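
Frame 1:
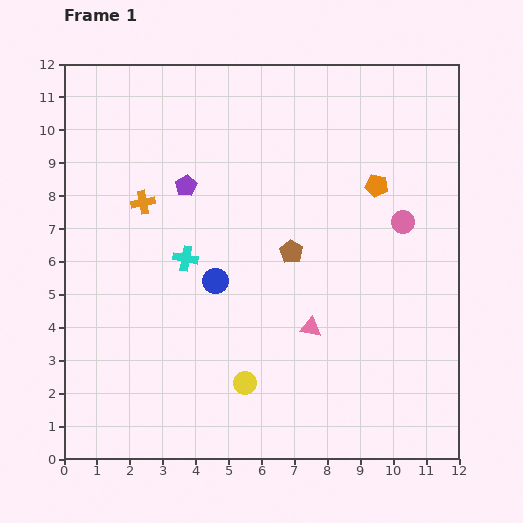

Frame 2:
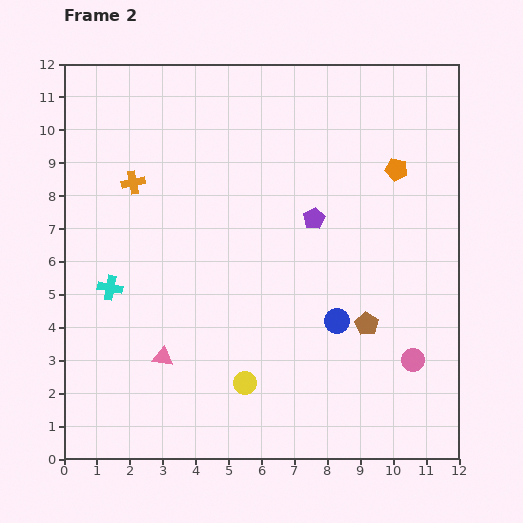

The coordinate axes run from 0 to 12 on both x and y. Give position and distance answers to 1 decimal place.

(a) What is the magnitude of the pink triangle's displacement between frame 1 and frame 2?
4.6

The pink triangle moved from (7.5, 4.0) to (3.0, 3.1), a distance of √(4.5² + 0.9²) ≈ 4.6.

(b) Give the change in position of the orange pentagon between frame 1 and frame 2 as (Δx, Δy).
(0.6, 0.5)

The orange pentagon was at (9.5, 8.3) in frame 1 and (10.1, 8.8) in frame 2.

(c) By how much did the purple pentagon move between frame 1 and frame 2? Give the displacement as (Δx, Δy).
(3.9, -1.0)

The purple pentagon was at (3.7, 8.3) in frame 1 and (7.6, 7.3) in frame 2.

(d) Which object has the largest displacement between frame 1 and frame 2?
the pink triangle

(moved 4.6; next 4.2)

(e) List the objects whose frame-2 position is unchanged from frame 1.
the yellow circle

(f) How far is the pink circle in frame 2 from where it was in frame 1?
4.2

The pink circle moved from (10.3, 7.2) to (10.6, 3.0), a distance of √(0.3² + 4.2²) ≈ 4.2.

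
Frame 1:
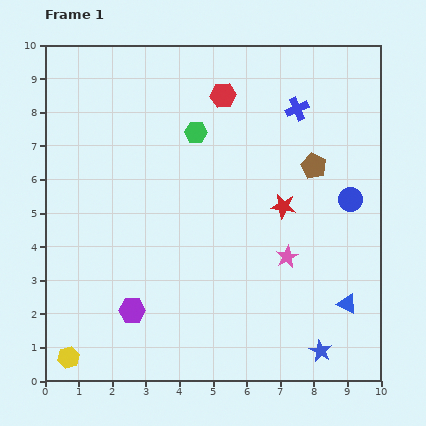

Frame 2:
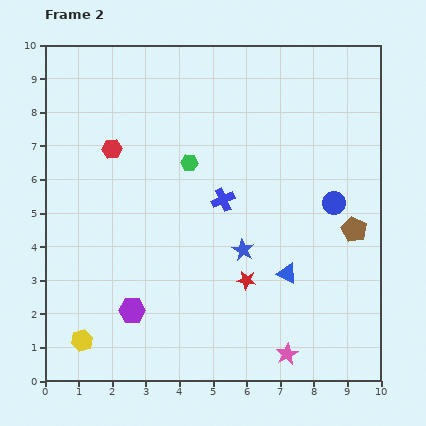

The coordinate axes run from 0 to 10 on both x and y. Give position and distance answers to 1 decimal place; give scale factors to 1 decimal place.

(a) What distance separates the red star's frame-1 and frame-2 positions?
2.5

The red star moved from (7.1, 5.2) to (6.0, 3.0), a distance of √(1.1² + 2.2²) ≈ 2.5.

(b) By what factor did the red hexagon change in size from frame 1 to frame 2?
0.8×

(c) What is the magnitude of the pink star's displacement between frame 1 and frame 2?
2.9

The pink star moved from (7.2, 3.7) to (7.2, 0.8), a distance of √(0.0² + 2.9²) ≈ 2.9.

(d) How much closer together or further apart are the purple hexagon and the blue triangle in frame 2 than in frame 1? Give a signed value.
-1.7

Distance in frame 1: 6.4. Distance in frame 2: 4.7.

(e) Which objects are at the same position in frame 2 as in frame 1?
the purple hexagon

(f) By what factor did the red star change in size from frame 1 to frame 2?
0.8×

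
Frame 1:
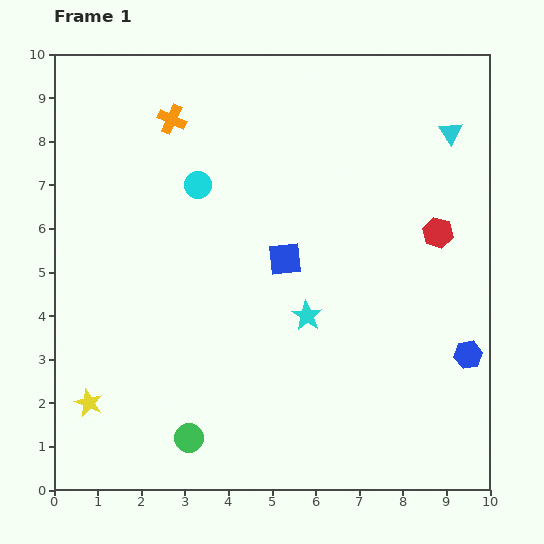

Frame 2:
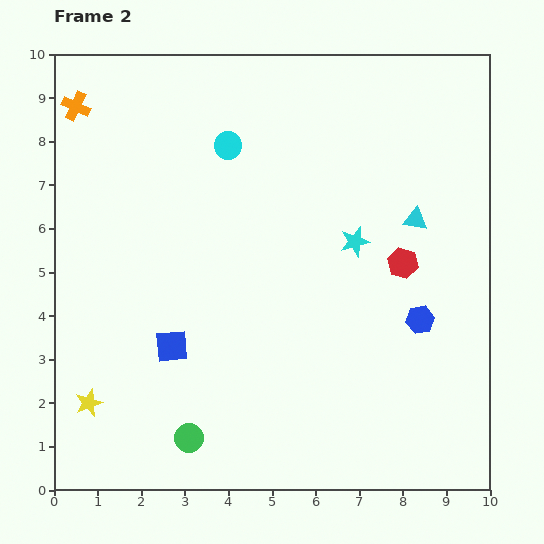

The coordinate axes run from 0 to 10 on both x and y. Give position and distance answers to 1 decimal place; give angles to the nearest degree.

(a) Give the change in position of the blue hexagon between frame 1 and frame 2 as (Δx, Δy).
(-1.1, 0.8)

The blue hexagon was at (9.5, 3.1) in frame 1 and (8.4, 3.9) in frame 2.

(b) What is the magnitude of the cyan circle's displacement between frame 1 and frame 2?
1.1

The cyan circle moved from (3.3, 7.0) to (4.0, 7.9), a distance of √(0.7² + 0.9²) ≈ 1.1.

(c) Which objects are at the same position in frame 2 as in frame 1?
the yellow star, the green circle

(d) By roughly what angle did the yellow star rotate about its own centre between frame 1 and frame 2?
27° clockwise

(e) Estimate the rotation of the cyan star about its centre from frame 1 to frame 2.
25° clockwise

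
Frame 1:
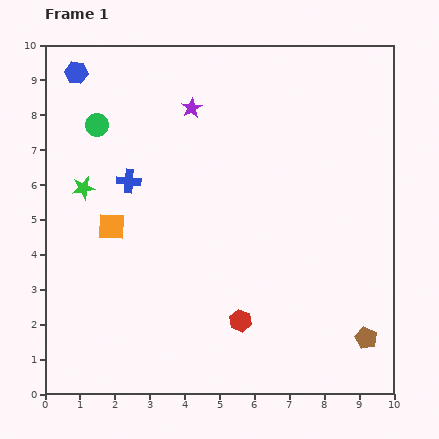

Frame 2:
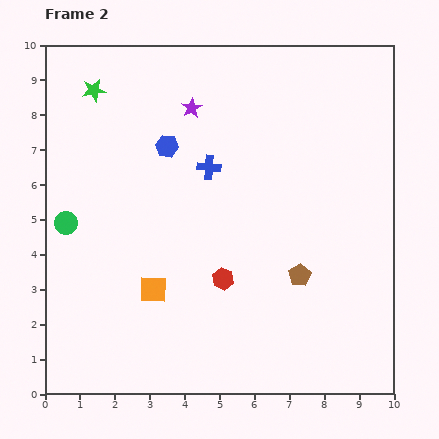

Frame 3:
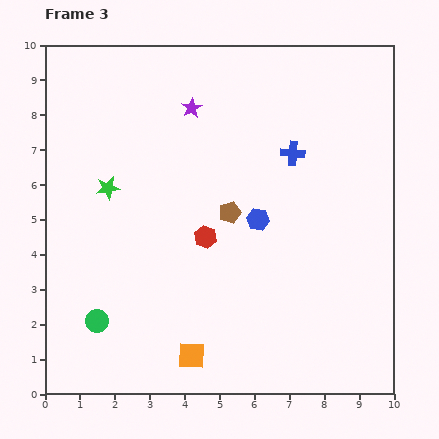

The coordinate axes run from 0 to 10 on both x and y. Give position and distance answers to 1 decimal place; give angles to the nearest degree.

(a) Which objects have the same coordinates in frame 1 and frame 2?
the purple star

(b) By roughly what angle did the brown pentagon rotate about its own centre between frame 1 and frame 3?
31° clockwise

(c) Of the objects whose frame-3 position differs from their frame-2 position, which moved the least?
the red hexagon

(moved 1.3)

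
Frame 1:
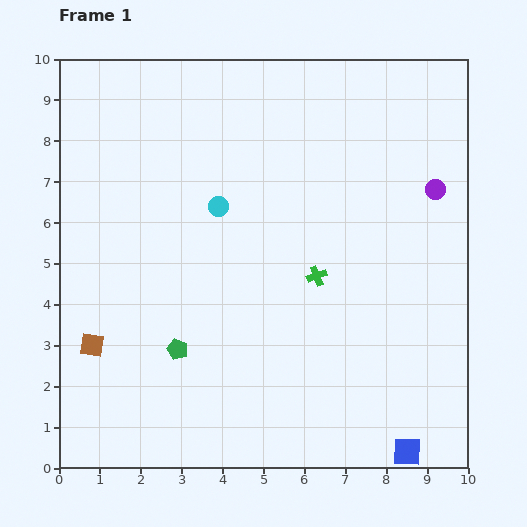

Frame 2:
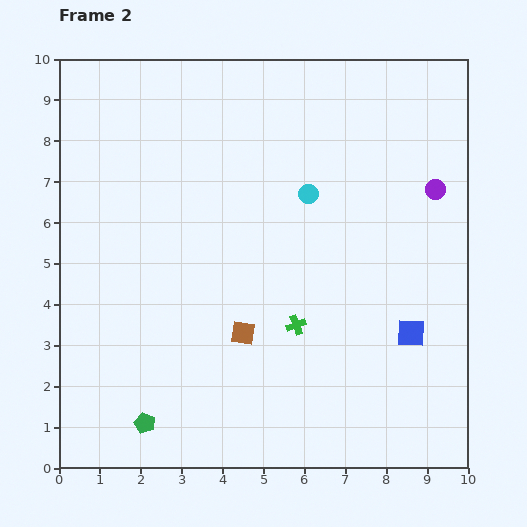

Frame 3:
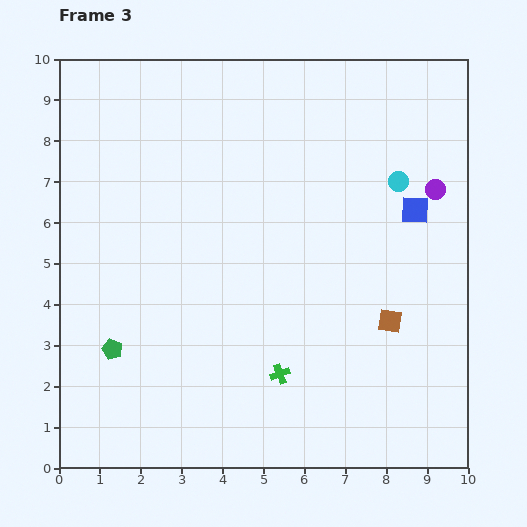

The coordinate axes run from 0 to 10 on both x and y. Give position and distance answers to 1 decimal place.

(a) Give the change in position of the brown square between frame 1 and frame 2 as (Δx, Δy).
(3.7, 0.3)

The brown square was at (0.8, 3.0) in frame 1 and (4.5, 3.3) in frame 2.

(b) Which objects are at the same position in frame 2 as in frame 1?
the purple circle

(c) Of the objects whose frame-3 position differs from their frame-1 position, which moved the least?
the green pentagon

(moved 1.6)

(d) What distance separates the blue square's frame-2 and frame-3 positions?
3.0

The blue square moved from (8.6, 3.3) to (8.7, 6.3), a distance of √(0.1² + 3.0²) ≈ 3.0.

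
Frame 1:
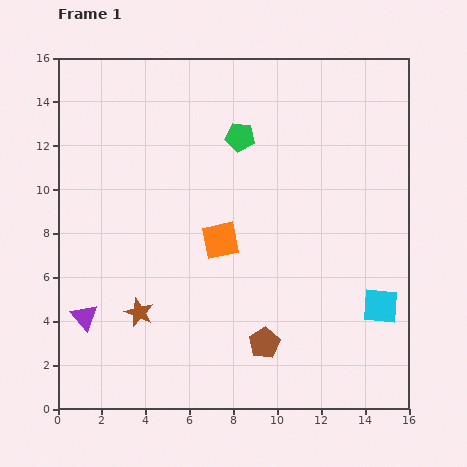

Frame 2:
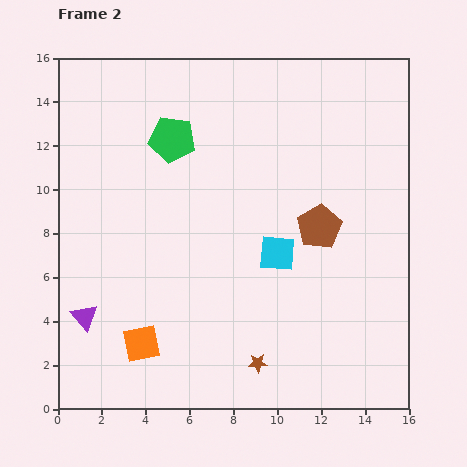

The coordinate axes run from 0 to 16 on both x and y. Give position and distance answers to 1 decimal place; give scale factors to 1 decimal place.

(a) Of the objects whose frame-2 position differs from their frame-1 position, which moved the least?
the green pentagon

(moved 3.1)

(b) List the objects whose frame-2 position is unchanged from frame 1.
the purple triangle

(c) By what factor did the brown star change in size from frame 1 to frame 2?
0.7×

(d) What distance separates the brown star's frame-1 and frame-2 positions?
5.9

The brown star moved from (3.7, 4.4) to (9.1, 2.1), a distance of √(5.4² + 2.3²) ≈ 5.9.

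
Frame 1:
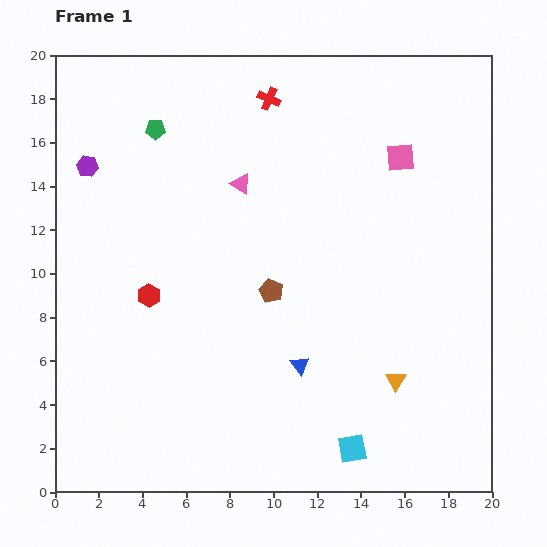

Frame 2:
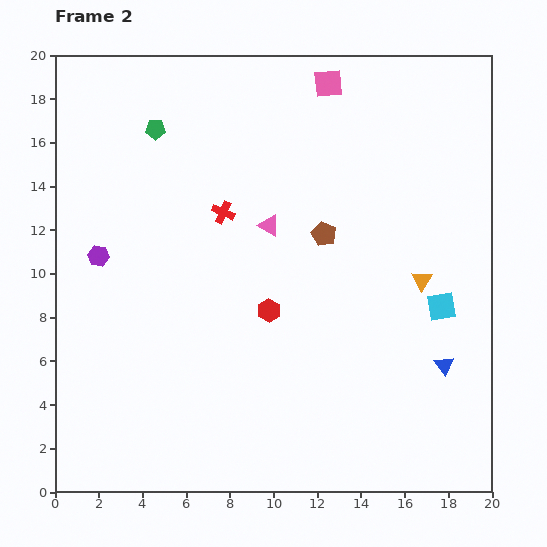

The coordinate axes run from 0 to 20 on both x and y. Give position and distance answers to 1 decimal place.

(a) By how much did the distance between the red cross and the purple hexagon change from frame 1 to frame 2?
-2.9

Distance in frame 1: 8.9. Distance in frame 2: 6.0.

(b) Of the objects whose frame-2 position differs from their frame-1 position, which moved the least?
the pink triangle

(moved 2.3)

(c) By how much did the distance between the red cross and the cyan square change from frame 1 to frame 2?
-5.5

Distance in frame 1: 16.4. Distance in frame 2: 10.9.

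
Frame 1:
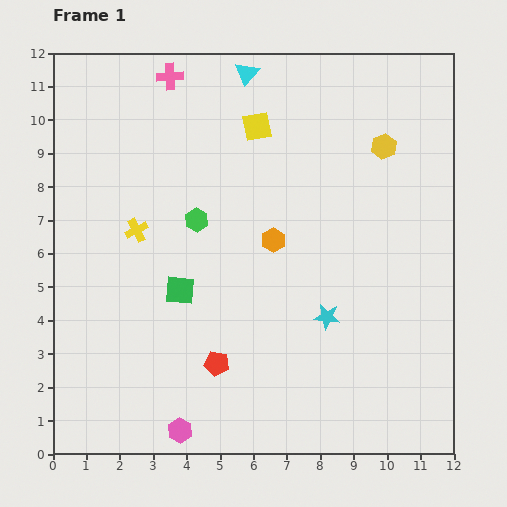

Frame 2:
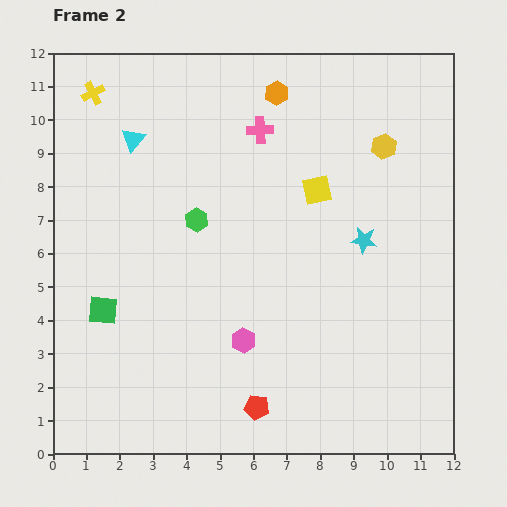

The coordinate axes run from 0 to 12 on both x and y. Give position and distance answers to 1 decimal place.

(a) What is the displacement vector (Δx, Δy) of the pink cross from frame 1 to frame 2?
(2.7, -1.6)

The pink cross was at (3.5, 11.3) in frame 1 and (6.2, 9.7) in frame 2.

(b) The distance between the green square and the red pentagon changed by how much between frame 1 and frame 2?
+2.9

Distance in frame 1: 2.5. Distance in frame 2: 5.4.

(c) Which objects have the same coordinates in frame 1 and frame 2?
the green hexagon, the yellow hexagon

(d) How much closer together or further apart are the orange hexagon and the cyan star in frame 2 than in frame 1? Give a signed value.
+2.3

Distance in frame 1: 2.8. Distance in frame 2: 5.1.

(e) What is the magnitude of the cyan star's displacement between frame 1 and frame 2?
2.5

The cyan star moved from (8.2, 4.1) to (9.3, 6.4), a distance of √(1.1² + 2.3²) ≈ 2.5.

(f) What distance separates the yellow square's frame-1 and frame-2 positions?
2.6

The yellow square moved from (6.1, 9.8) to (7.9, 7.9), a distance of √(1.8² + 1.9²) ≈ 2.6.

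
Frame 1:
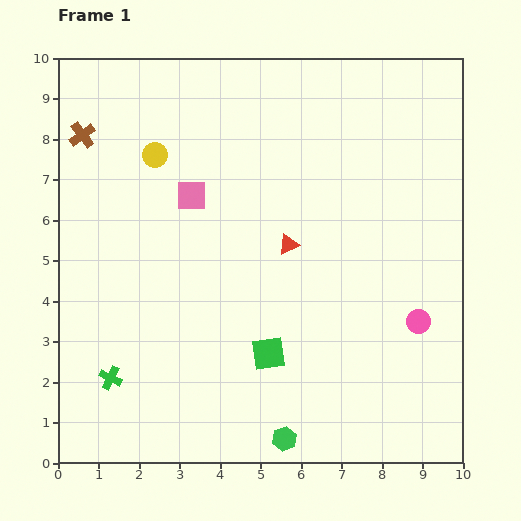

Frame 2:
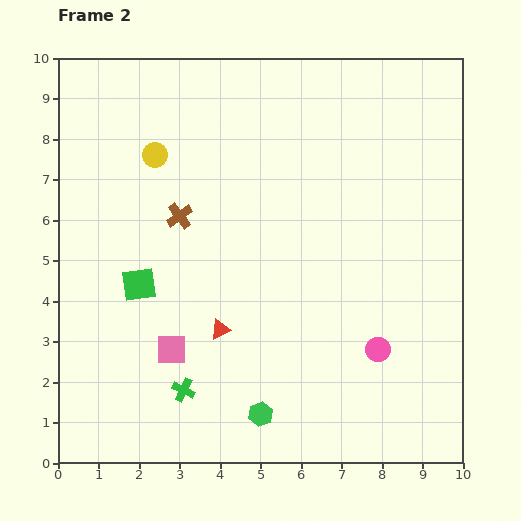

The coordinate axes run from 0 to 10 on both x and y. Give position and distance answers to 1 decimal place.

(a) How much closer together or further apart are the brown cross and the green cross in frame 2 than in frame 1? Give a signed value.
-1.7

Distance in frame 1: 6.0. Distance in frame 2: 4.3.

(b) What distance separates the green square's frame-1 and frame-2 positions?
3.6

The green square moved from (5.2, 2.7) to (2.0, 4.4), a distance of √(3.2² + 1.7²) ≈ 3.6.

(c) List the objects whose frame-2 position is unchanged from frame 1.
the yellow circle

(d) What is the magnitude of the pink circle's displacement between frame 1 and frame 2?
1.2

The pink circle moved from (8.9, 3.5) to (7.9, 2.8), a distance of √(1.0² + 0.7²) ≈ 1.2.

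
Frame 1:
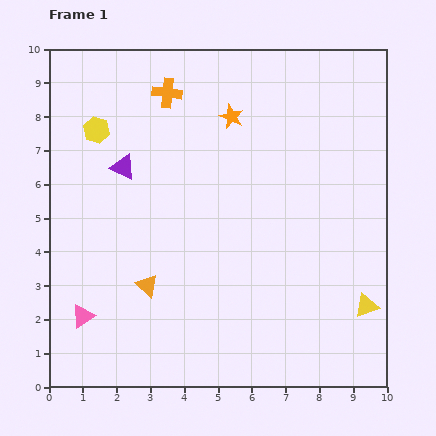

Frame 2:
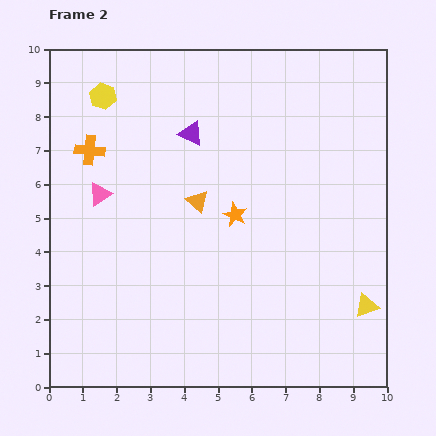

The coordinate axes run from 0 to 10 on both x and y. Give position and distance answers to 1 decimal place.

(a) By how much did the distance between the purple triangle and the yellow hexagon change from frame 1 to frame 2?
+1.4

Distance in frame 1: 1.4. Distance in frame 2: 2.8.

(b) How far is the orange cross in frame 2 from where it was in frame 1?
2.9

The orange cross moved from (3.5, 8.7) to (1.2, 7.0), a distance of √(2.3² + 1.7²) ≈ 2.9.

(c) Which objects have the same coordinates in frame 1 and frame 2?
the yellow triangle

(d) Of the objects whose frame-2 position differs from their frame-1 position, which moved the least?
the yellow hexagon

(moved 1.0)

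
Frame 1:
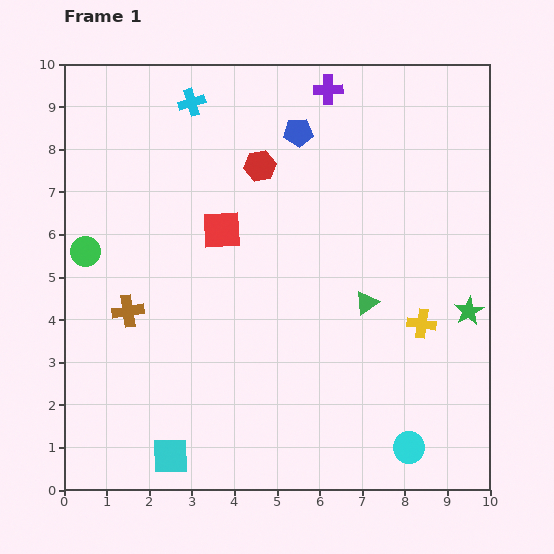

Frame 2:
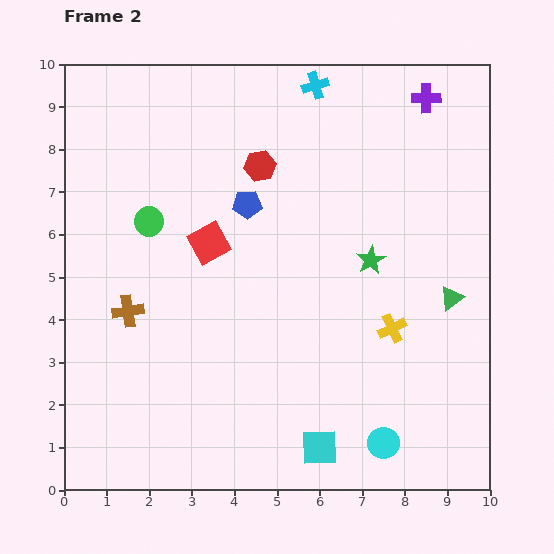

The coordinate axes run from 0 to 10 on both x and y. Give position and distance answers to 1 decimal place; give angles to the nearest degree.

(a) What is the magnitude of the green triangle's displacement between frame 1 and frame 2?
2.0

The green triangle moved from (7.1, 4.4) to (9.1, 4.5), a distance of √(2.0² + 0.1²) ≈ 2.0.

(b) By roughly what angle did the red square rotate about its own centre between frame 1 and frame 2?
26° counter-clockwise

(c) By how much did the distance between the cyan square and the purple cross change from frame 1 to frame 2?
-0.8

Distance in frame 1: 9.4. Distance in frame 2: 8.6.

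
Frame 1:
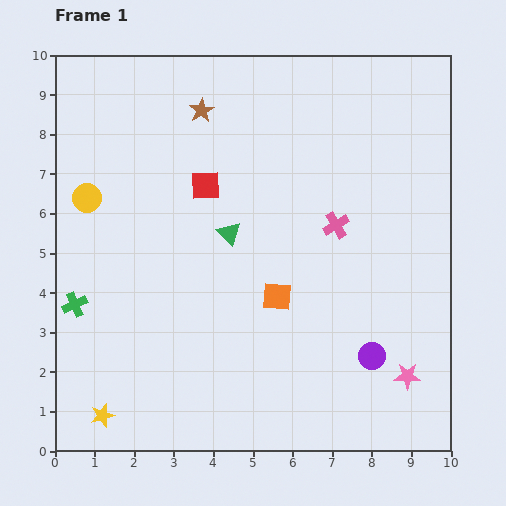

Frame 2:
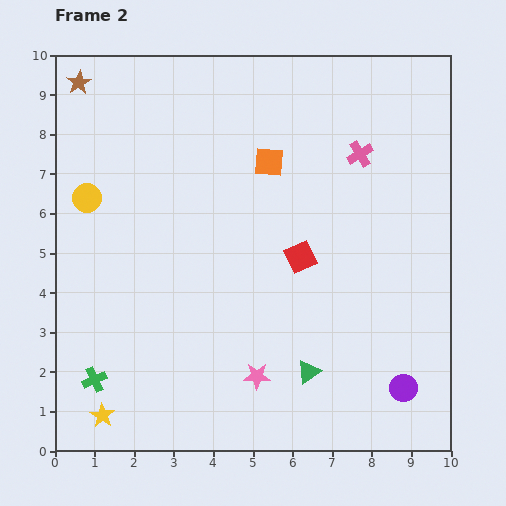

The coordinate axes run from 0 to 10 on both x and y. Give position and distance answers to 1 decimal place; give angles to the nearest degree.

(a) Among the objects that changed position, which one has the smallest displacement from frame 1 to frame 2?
the purple circle

(moved 1.1)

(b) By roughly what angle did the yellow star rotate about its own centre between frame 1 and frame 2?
22° counter-clockwise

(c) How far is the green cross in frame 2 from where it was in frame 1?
2.0

The green cross moved from (0.5, 3.7) to (1.0, 1.8), a distance of √(0.5² + 1.9²) ≈ 2.0.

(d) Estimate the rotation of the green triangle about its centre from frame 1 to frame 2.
39° clockwise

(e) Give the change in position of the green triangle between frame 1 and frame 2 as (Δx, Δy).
(2.0, -3.5)

The green triangle was at (4.4, 5.5) in frame 1 and (6.4, 2.0) in frame 2.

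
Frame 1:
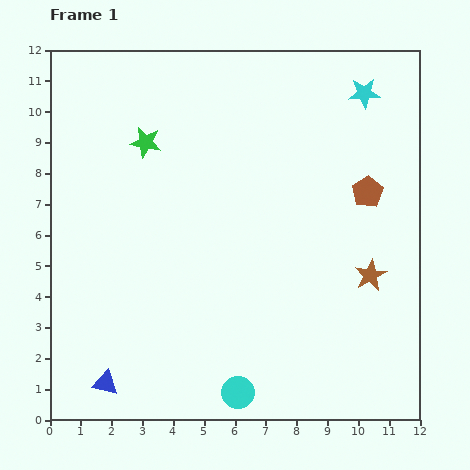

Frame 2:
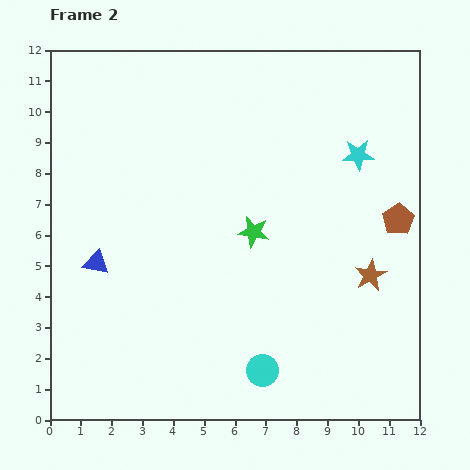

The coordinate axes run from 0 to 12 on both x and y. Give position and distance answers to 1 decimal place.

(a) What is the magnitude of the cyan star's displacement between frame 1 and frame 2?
2.0

The cyan star moved from (10.2, 10.6) to (10.0, 8.6), a distance of √(0.2² + 2.0²) ≈ 2.0.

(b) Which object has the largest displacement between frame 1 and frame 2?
the green star

(moved 4.5; next 3.9)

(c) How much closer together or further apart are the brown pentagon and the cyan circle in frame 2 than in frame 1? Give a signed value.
-1.1

Distance in frame 1: 7.7. Distance in frame 2: 6.6.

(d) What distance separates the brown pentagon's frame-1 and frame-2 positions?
1.3

The brown pentagon moved from (10.3, 7.4) to (11.3, 6.5), a distance of √(1.0² + 0.9²) ≈ 1.3.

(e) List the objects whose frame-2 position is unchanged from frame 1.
the brown star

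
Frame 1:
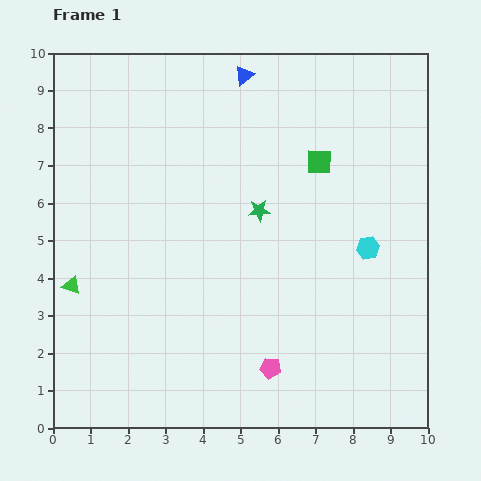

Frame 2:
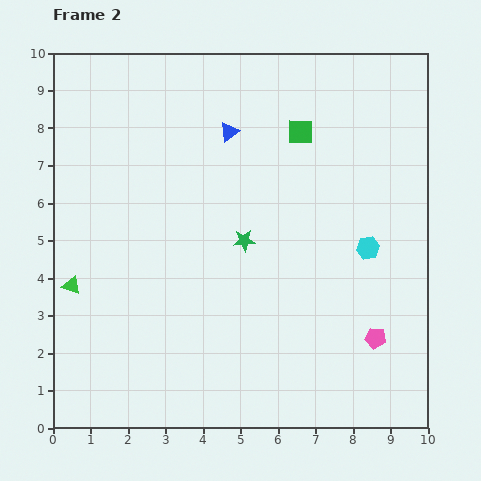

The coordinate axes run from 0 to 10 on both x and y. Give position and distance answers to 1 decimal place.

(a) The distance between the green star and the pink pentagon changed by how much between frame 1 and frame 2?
+0.2

Distance in frame 1: 4.2. Distance in frame 2: 4.4.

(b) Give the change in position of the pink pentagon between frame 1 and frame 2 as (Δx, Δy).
(2.8, 0.8)

The pink pentagon was at (5.8, 1.6) in frame 1 and (8.6, 2.4) in frame 2.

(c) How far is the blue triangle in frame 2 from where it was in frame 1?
1.6

The blue triangle moved from (5.1, 9.4) to (4.7, 7.9), a distance of √(0.4² + 1.5²) ≈ 1.6.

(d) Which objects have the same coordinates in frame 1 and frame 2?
the green triangle, the cyan hexagon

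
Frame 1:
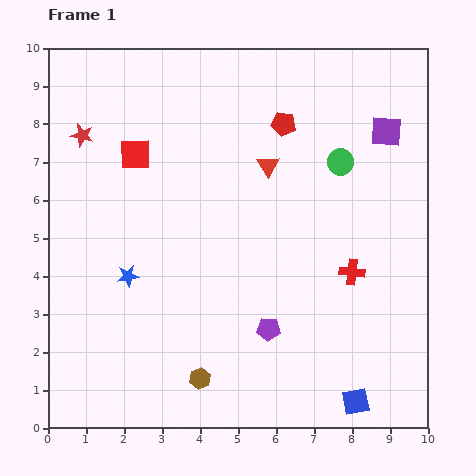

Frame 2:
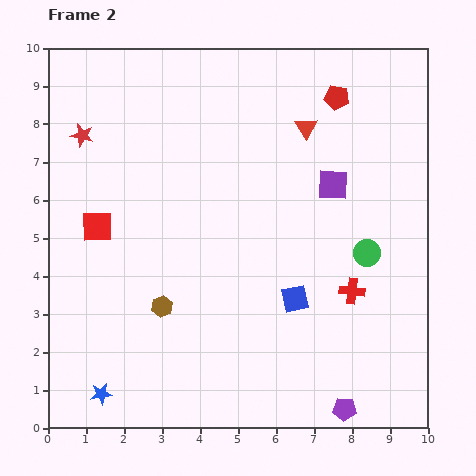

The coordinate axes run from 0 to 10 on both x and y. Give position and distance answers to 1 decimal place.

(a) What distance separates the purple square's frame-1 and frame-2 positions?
2.0

The purple square moved from (8.9, 7.8) to (7.5, 6.4), a distance of √(1.4² + 1.4²) ≈ 2.0.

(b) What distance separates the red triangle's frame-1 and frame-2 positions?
1.4

The red triangle moved from (5.8, 6.9) to (6.8, 7.9), a distance of √(1.0² + 1.0²) ≈ 1.4.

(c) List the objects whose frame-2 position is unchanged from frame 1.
the red star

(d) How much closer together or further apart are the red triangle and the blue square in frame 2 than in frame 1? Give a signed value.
-2.1

Distance in frame 1: 6.6. Distance in frame 2: 4.5.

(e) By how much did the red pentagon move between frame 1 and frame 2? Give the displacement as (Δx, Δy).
(1.4, 0.7)

The red pentagon was at (6.2, 8.0) in frame 1 and (7.6, 8.7) in frame 2.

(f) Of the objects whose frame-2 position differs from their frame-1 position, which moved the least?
the red cross

(moved 0.5)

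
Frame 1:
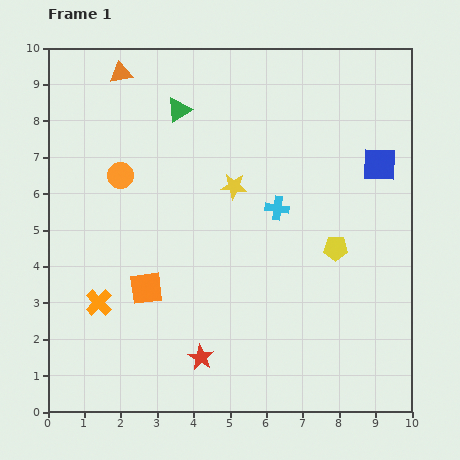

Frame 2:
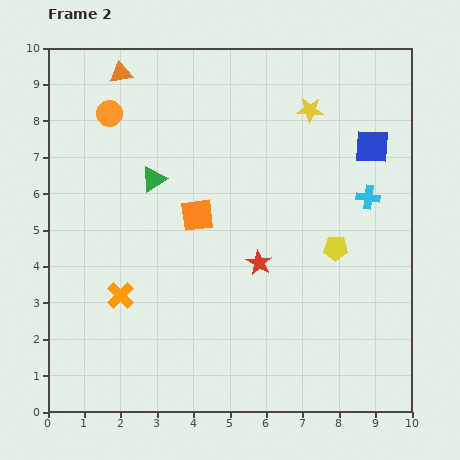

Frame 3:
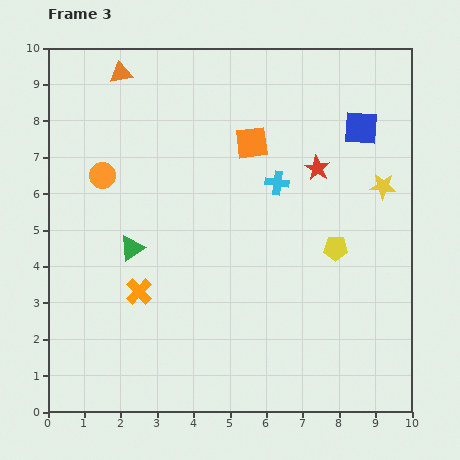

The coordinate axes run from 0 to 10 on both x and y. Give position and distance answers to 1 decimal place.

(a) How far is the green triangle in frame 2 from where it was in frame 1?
2.0

The green triangle moved from (3.6, 8.3) to (2.9, 6.4), a distance of √(0.7² + 1.9²) ≈ 2.0.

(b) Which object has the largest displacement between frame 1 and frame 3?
the red star

(moved 6.1; next 4.9)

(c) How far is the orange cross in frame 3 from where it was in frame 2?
0.5

The orange cross moved from (2.0, 3.2) to (2.5, 3.3), a distance of √(0.5² + 0.1²) ≈ 0.5.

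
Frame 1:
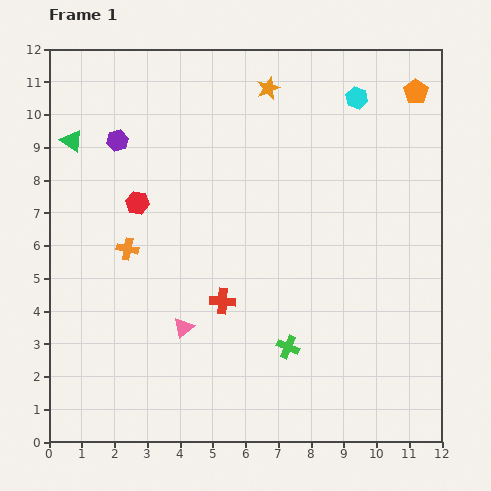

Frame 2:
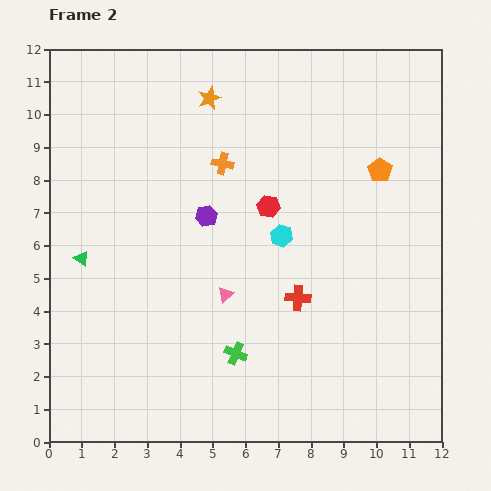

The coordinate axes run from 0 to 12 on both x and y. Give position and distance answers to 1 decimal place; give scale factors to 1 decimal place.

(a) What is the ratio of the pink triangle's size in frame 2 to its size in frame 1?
0.7×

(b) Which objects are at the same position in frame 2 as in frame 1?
none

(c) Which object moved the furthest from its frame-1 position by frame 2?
the cyan hexagon

(moved 4.8; next 4.0)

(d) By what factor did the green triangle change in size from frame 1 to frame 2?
0.7×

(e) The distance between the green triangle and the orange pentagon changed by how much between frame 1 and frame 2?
-1.1

Distance in frame 1: 10.6. Distance in frame 2: 9.5.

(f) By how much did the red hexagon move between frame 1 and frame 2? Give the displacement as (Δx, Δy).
(4.0, -0.1)

The red hexagon was at (2.7, 7.3) in frame 1 and (6.7, 7.2) in frame 2.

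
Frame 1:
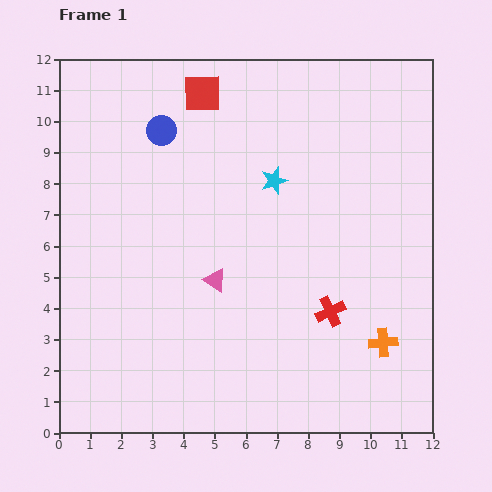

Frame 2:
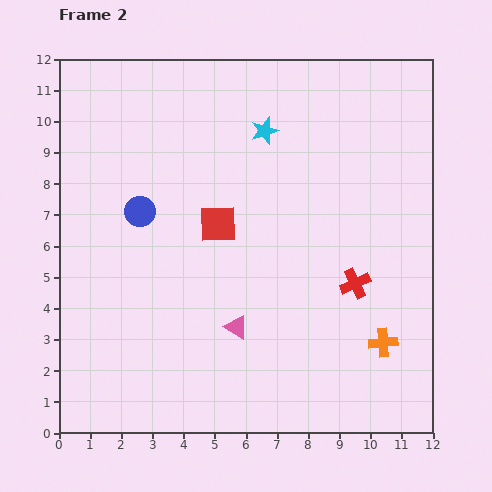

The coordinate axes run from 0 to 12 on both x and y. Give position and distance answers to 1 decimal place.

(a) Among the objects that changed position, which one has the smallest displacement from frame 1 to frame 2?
the red cross

(moved 1.2)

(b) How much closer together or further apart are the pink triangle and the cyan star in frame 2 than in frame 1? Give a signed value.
+2.7

Distance in frame 1: 3.7. Distance in frame 2: 6.4.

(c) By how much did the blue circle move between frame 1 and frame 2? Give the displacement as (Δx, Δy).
(-0.7, -2.6)

The blue circle was at (3.3, 9.7) in frame 1 and (2.6, 7.1) in frame 2.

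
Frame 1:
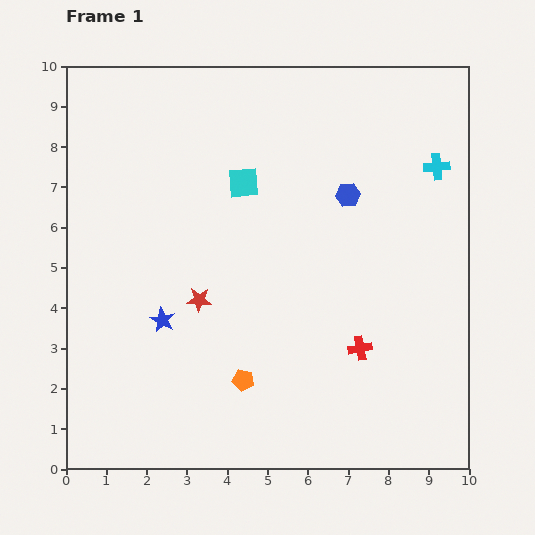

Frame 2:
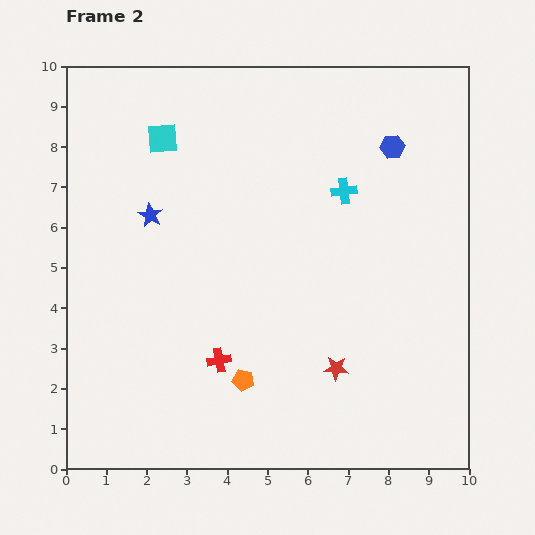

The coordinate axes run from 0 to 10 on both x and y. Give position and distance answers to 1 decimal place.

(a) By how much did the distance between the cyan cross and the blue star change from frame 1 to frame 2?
-3.0

Distance in frame 1: 7.8. Distance in frame 2: 4.8.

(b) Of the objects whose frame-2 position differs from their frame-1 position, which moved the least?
the blue hexagon

(moved 1.6)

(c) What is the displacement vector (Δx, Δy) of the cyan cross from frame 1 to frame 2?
(-2.3, -0.6)

The cyan cross was at (9.2, 7.5) in frame 1 and (6.9, 6.9) in frame 2.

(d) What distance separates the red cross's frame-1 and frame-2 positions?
3.5

The red cross moved from (7.3, 3.0) to (3.8, 2.7), a distance of √(3.5² + 0.3²) ≈ 3.5.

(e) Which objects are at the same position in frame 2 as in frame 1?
the orange pentagon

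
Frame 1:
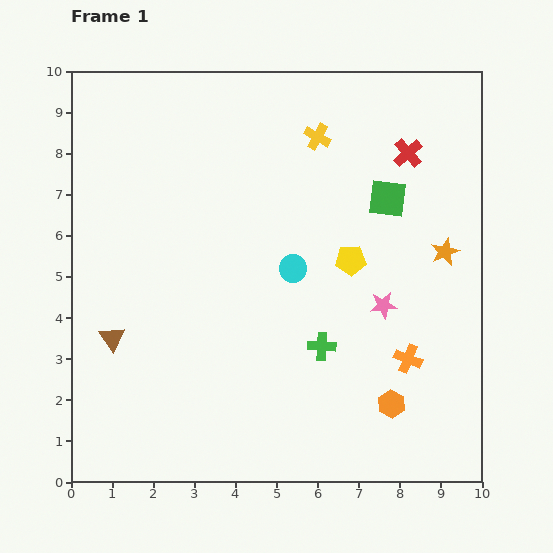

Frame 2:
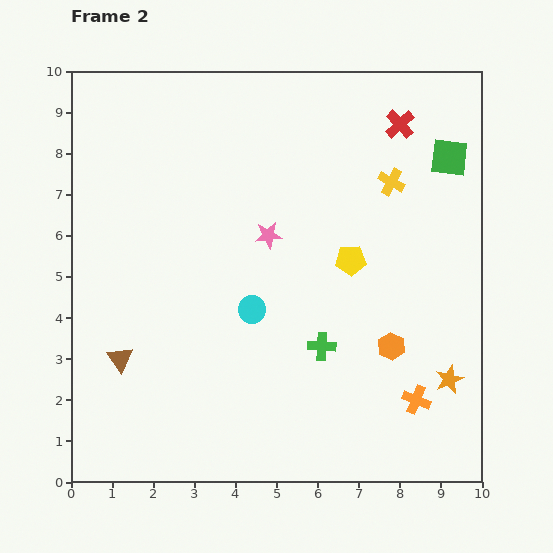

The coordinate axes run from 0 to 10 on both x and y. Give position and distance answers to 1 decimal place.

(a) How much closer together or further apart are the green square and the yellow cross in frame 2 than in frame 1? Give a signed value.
-0.8

Distance in frame 1: 2.3. Distance in frame 2: 1.5.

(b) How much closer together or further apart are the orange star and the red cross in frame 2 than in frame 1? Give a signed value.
+3.7

Distance in frame 1: 2.6. Distance in frame 2: 6.3.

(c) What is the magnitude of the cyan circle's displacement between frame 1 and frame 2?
1.4

The cyan circle moved from (5.4, 5.2) to (4.4, 4.2), a distance of √(1.0² + 1.0²) ≈ 1.4.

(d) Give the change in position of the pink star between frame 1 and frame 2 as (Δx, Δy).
(-2.8, 1.7)

The pink star was at (7.6, 4.3) in frame 1 and (4.8, 6.0) in frame 2.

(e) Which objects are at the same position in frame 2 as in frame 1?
the yellow pentagon, the green cross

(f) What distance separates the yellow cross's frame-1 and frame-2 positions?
2.1

The yellow cross moved from (6.0, 8.4) to (7.8, 7.3), a distance of √(1.8² + 1.1²) ≈ 2.1.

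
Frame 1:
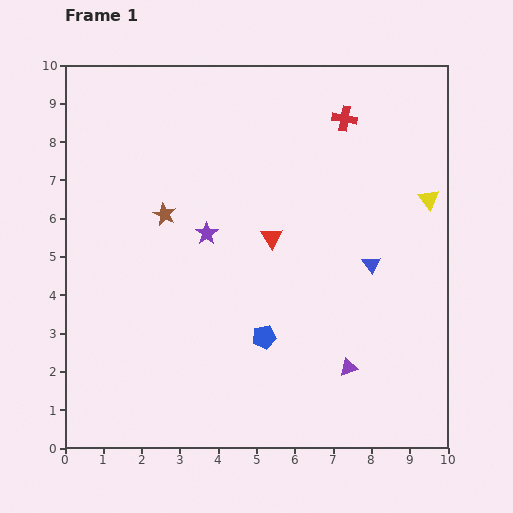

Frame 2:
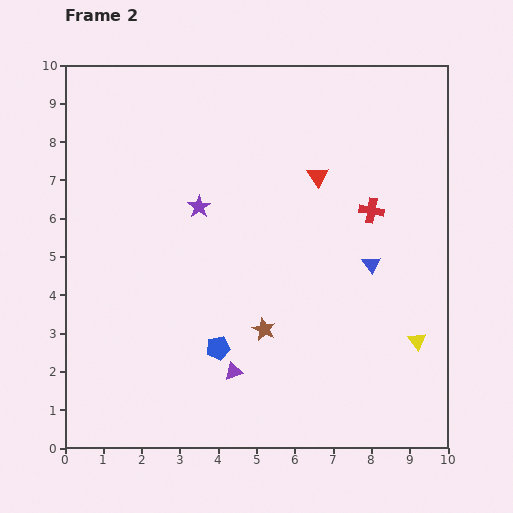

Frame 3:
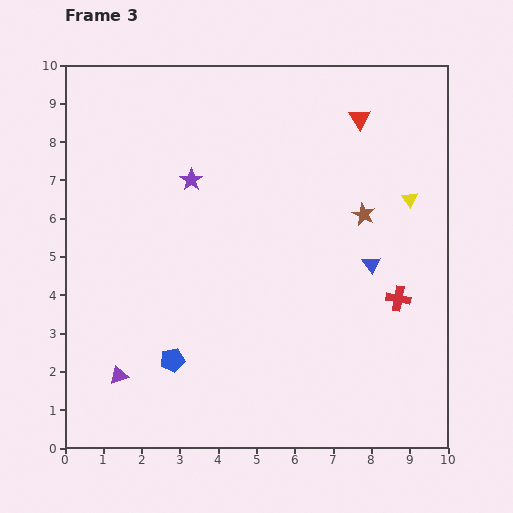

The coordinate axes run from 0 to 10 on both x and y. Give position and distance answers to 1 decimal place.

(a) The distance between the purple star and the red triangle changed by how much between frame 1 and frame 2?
+1.5

Distance in frame 1: 1.7. Distance in frame 2: 3.2.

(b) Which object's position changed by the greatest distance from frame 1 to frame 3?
the purple triangle

(moved 6.0; next 5.2)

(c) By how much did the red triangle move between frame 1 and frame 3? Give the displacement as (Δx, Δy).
(2.3, 3.1)

The red triangle was at (5.4, 5.5) in frame 1 and (7.7, 8.6) in frame 3.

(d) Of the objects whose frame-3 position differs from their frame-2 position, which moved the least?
the purple star

(moved 0.7)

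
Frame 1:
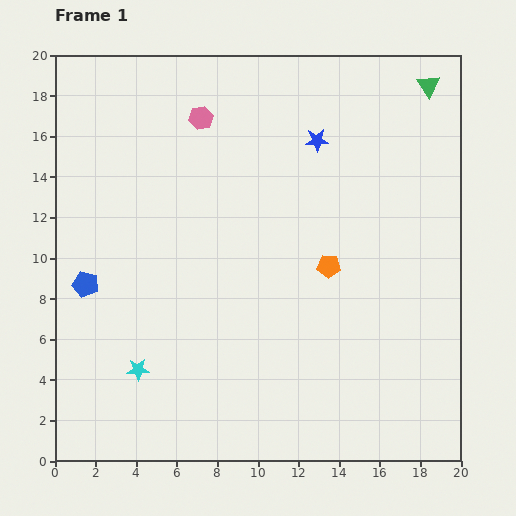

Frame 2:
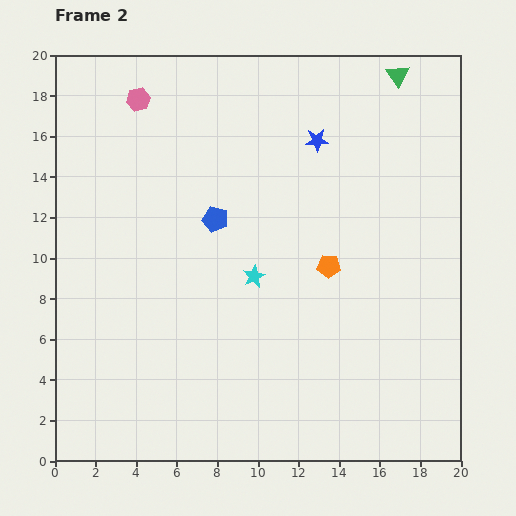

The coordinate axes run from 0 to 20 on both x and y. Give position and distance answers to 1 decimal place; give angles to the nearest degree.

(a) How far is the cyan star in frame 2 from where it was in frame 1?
7.3

The cyan star moved from (4.1, 4.5) to (9.8, 9.1), a distance of √(5.7² + 4.6²) ≈ 7.3.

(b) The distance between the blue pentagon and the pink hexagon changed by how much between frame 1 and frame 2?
-3.0

Distance in frame 1: 10.0. Distance in frame 2: 7.0.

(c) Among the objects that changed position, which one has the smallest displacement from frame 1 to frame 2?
the green triangle

(moved 1.6)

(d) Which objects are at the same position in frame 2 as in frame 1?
the orange pentagon, the blue star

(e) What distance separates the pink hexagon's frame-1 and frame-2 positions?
3.2

The pink hexagon moved from (7.2, 16.9) to (4.1, 17.8), a distance of √(3.1² + 0.9²) ≈ 3.2.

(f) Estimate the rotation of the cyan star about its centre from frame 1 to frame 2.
24° counter-clockwise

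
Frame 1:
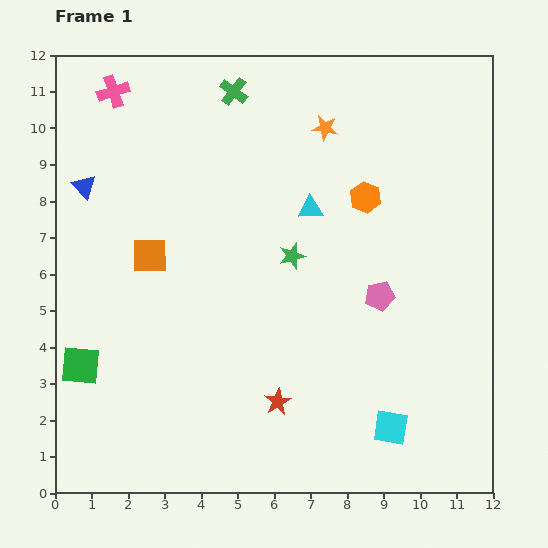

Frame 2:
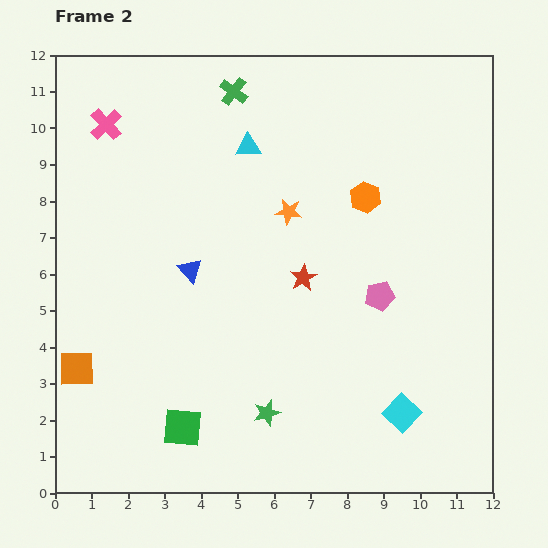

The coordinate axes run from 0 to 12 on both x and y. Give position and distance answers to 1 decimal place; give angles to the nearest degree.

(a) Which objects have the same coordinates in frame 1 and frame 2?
the orange hexagon, the pink pentagon, the green cross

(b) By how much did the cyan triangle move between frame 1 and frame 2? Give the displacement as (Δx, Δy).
(-1.7, 1.7)

The cyan triangle was at (7.0, 7.8) in frame 1 and (5.3, 9.5) in frame 2.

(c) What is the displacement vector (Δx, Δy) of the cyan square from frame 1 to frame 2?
(0.3, 0.4)

The cyan square was at (9.2, 1.8) in frame 1 and (9.5, 2.2) in frame 2.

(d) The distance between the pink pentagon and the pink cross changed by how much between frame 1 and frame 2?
-0.3

Distance in frame 1: 9.2. Distance in frame 2: 8.9.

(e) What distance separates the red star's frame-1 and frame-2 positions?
3.5

The red star moved from (6.1, 2.5) to (6.8, 5.9), a distance of √(0.7² + 3.4²) ≈ 3.5.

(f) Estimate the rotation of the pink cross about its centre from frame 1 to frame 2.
25° counter-clockwise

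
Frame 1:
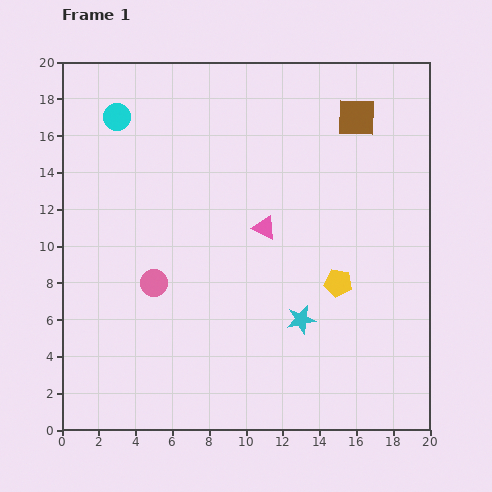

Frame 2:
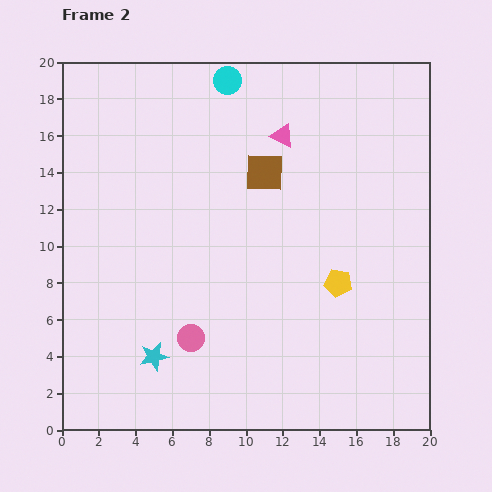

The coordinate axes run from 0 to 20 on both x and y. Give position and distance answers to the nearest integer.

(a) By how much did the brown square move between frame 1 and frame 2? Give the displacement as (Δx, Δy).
(-5, -3)

The brown square was at (16, 17) in frame 1 and (11, 14) in frame 2.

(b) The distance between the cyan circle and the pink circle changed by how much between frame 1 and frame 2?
+5

Distance in frame 1: 9. Distance in frame 2: 14.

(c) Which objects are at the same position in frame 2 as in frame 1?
the yellow pentagon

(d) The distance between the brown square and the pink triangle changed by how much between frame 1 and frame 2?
-6

Distance in frame 1: 8. Distance in frame 2: 2.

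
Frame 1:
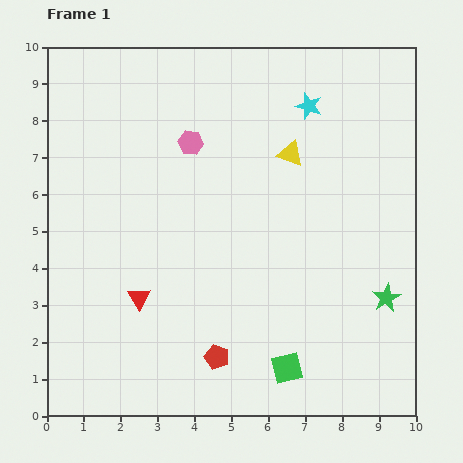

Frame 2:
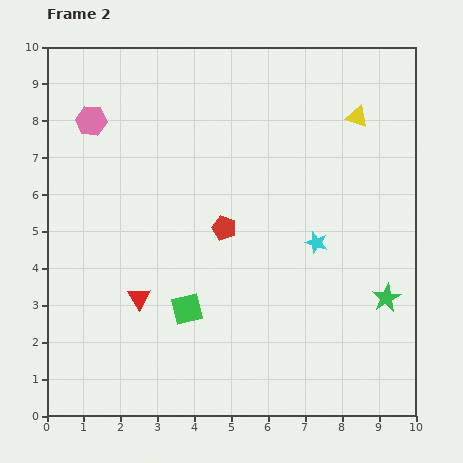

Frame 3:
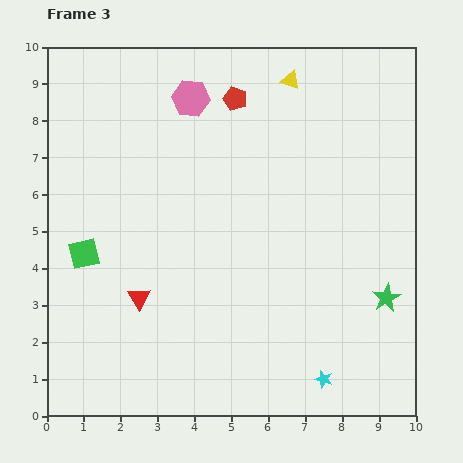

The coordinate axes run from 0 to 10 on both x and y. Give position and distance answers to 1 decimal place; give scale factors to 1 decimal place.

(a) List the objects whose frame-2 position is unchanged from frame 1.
the green star, the red triangle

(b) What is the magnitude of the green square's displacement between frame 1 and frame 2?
3.1

The green square moved from (6.5, 1.3) to (3.8, 2.9), a distance of √(2.7² + 1.6²) ≈ 3.1.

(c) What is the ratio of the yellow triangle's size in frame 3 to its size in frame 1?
0.7×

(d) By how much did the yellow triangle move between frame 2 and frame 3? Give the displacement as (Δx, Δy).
(-1.8, 1.0)

The yellow triangle was at (8.4, 8.1) in frame 2 and (6.6, 9.1) in frame 3.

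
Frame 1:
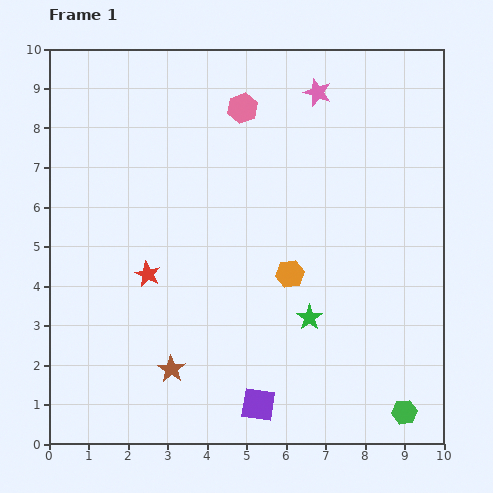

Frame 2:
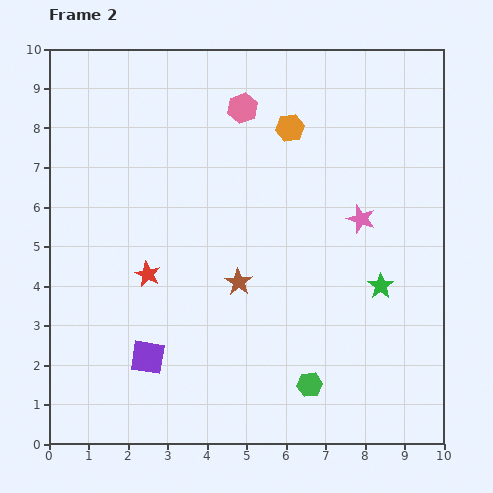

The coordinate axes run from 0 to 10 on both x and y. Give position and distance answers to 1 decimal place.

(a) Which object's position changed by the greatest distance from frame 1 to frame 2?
the orange hexagon

(moved 3.7; next 3.4)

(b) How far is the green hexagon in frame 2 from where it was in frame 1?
2.5

The green hexagon moved from (9.0, 0.8) to (6.6, 1.5), a distance of √(2.4² + 0.7²) ≈ 2.5.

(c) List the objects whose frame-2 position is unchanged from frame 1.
the red star, the pink hexagon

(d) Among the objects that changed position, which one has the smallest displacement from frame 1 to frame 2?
the green star

(moved 2.0)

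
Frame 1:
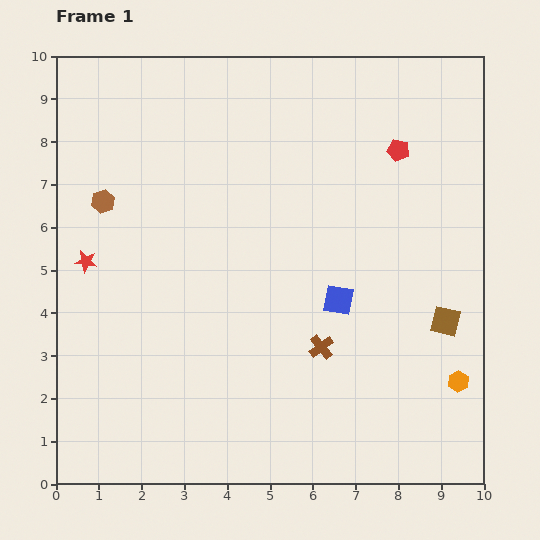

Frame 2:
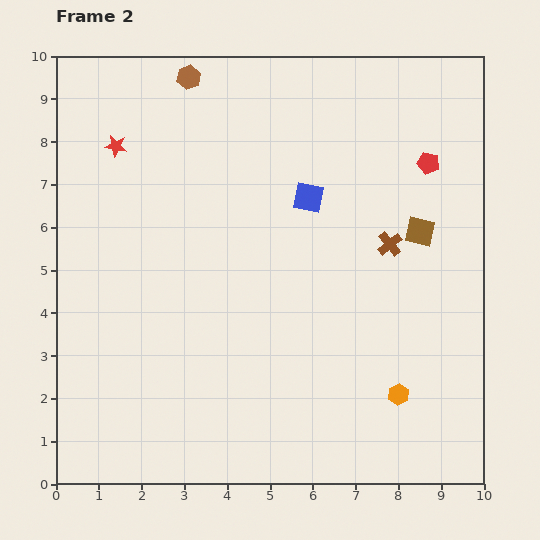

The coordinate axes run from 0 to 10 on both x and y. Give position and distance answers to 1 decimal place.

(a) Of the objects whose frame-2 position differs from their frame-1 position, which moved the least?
the red pentagon

(moved 0.8)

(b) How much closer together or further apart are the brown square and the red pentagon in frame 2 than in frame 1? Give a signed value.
-2.5

Distance in frame 1: 4.1. Distance in frame 2: 1.6.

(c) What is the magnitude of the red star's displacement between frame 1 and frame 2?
2.8

The red star moved from (0.7, 5.2) to (1.4, 7.9), a distance of √(0.7² + 2.7²) ≈ 2.8.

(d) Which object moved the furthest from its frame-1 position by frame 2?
the brown hexagon

(moved 3.5; next 2.9)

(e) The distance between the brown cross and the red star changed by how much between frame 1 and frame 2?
+0.9

Distance in frame 1: 5.9. Distance in frame 2: 6.8.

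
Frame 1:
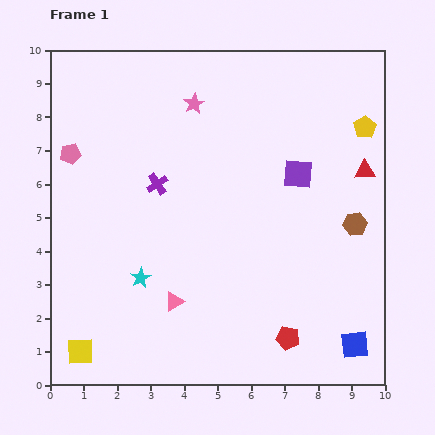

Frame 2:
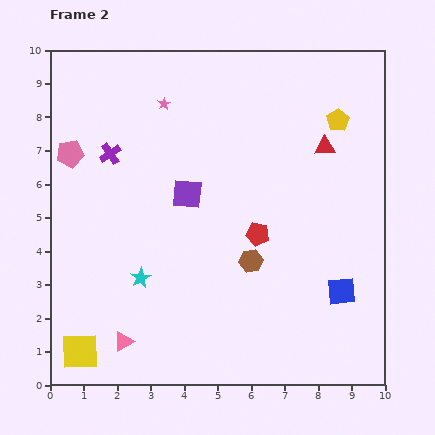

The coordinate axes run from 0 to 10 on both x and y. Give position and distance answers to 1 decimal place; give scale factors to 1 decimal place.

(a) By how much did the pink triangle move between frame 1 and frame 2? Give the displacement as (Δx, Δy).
(-1.5, -1.2)

The pink triangle was at (3.7, 2.5) in frame 1 and (2.2, 1.3) in frame 2.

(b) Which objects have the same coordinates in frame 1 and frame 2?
the pink pentagon, the cyan star, the yellow square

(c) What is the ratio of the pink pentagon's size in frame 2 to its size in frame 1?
1.3×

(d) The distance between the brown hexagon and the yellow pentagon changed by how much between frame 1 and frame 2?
+2.0

Distance in frame 1: 2.9. Distance in frame 2: 4.9.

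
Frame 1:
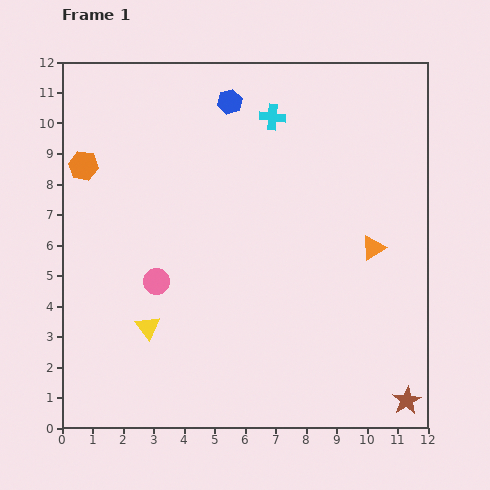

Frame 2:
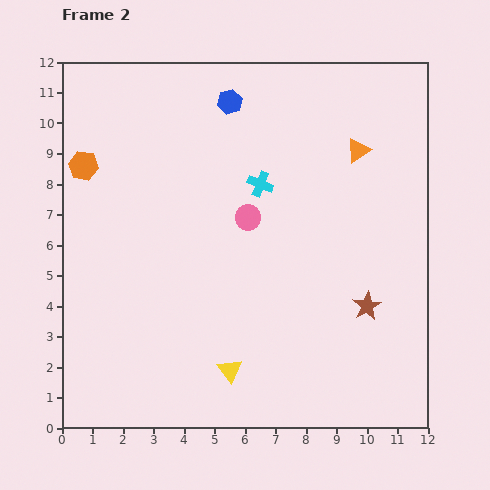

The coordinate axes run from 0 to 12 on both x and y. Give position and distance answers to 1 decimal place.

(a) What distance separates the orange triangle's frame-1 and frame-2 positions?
3.2

The orange triangle moved from (10.2, 5.9) to (9.7, 9.1), a distance of √(0.5² + 3.2²) ≈ 3.2.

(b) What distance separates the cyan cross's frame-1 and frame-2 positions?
2.2

The cyan cross moved from (6.9, 10.2) to (6.5, 8.0), a distance of √(0.4² + 2.2²) ≈ 2.2.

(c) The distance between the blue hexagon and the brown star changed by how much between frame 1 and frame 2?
-3.3

Distance in frame 1: 11.4. Distance in frame 2: 8.1.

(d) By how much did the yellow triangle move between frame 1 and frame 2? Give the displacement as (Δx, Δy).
(2.7, -1.4)

The yellow triangle was at (2.8, 3.3) in frame 1 and (5.5, 1.9) in frame 2.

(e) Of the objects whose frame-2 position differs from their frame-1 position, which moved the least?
the cyan cross

(moved 2.2)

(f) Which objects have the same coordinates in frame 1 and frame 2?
the blue hexagon, the orange hexagon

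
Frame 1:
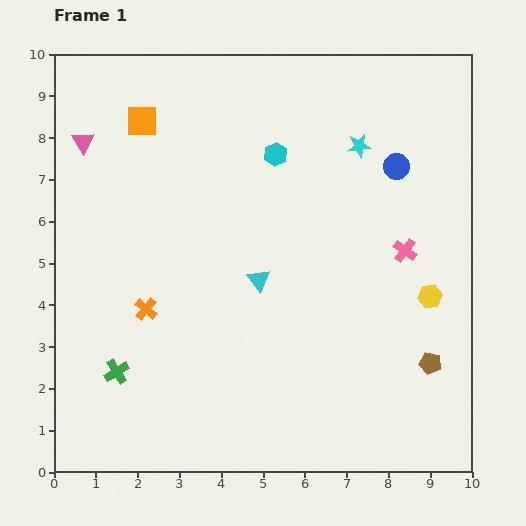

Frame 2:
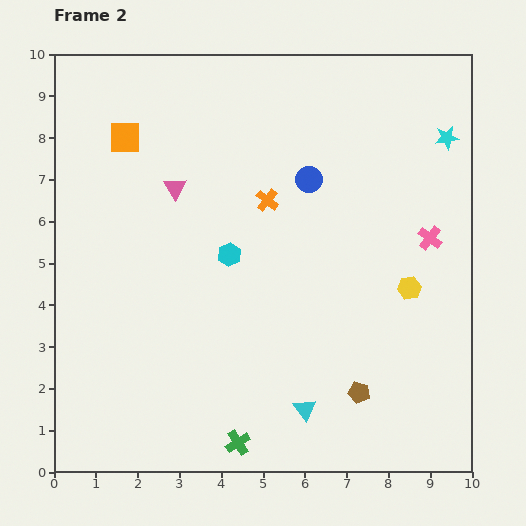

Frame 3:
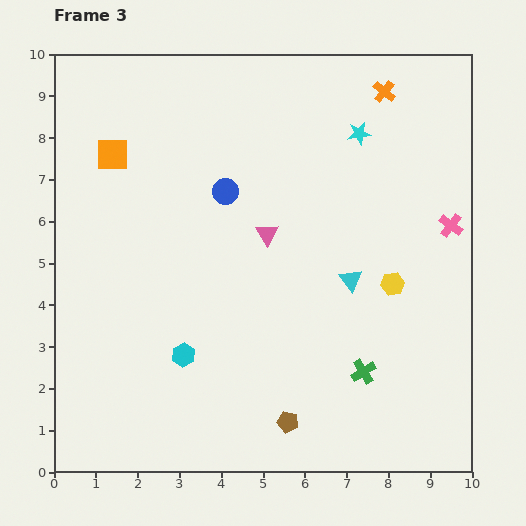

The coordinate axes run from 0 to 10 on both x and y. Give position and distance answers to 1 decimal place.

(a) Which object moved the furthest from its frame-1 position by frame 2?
the orange cross

(moved 3.9; next 3.4)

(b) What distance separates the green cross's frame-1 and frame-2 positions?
3.4

The green cross moved from (1.5, 2.4) to (4.4, 0.7), a distance of √(2.9² + 1.7²) ≈ 3.4.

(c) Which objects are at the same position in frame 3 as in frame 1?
none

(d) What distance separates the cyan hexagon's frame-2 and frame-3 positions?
2.6

The cyan hexagon moved from (4.2, 5.2) to (3.1, 2.8), a distance of √(1.1² + 2.4²) ≈ 2.6.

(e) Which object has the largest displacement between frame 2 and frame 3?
the orange cross

(moved 3.8; next 3.4)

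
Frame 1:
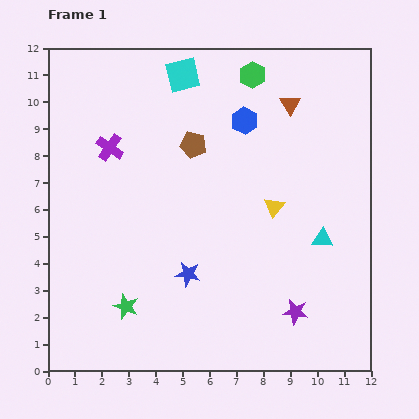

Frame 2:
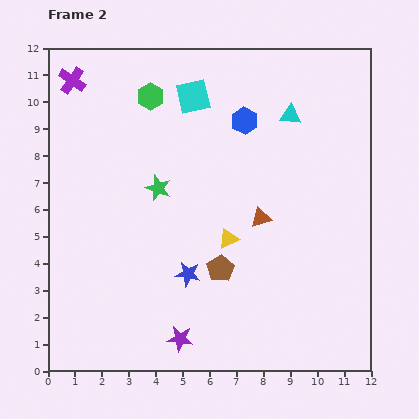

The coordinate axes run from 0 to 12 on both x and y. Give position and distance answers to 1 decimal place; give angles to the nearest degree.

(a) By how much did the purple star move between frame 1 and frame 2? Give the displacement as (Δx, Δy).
(-4.3, -1.0)

The purple star was at (9.2, 2.2) in frame 1 and (4.9, 1.2) in frame 2.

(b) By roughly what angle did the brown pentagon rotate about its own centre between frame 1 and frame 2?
27° clockwise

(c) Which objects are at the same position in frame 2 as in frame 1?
the blue star, the blue hexagon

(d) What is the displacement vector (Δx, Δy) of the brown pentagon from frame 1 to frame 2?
(1.0, -4.6)

The brown pentagon was at (5.4, 8.4) in frame 1 and (6.4, 3.8) in frame 2.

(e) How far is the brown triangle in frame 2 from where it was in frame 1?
4.3

The brown triangle moved from (9.0, 9.9) to (7.9, 5.7), a distance of √(1.1² + 4.2²) ≈ 4.3.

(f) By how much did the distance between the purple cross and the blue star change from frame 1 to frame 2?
+2.9

Distance in frame 1: 5.5. Distance in frame 2: 8.4.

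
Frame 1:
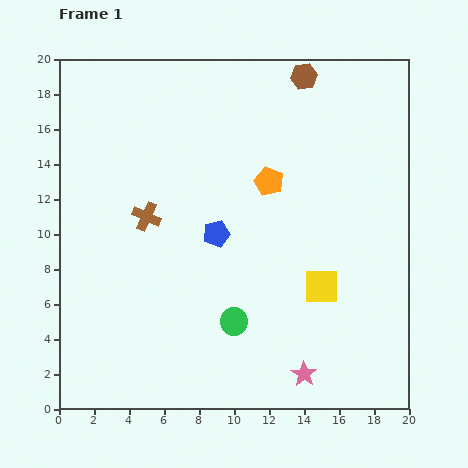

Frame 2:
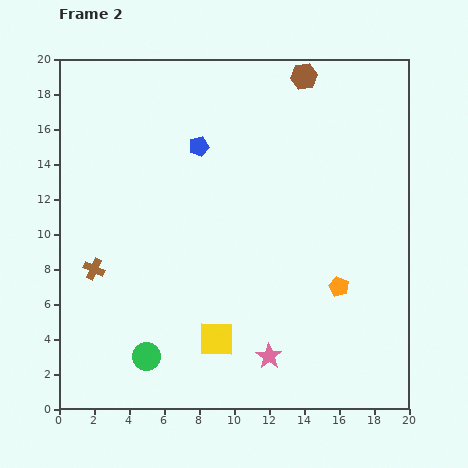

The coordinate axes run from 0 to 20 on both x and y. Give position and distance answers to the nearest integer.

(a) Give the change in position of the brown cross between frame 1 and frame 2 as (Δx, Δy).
(-3, -3)

The brown cross was at (5, 11) in frame 1 and (2, 8) in frame 2.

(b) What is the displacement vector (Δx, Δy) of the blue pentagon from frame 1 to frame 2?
(-1, 5)

The blue pentagon was at (9, 10) in frame 1 and (8, 15) in frame 2.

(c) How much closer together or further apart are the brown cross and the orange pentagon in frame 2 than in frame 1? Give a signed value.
+7

Distance in frame 1: 7. Distance in frame 2: 14.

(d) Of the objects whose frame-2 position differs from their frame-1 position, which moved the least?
the pink star

(moved 2)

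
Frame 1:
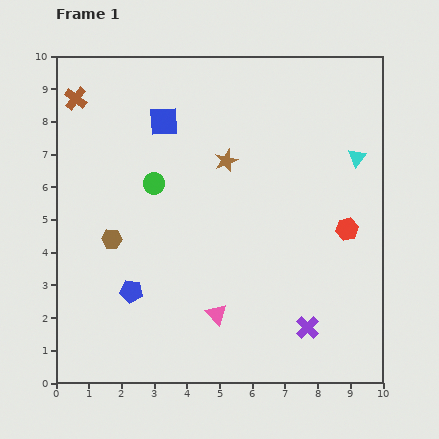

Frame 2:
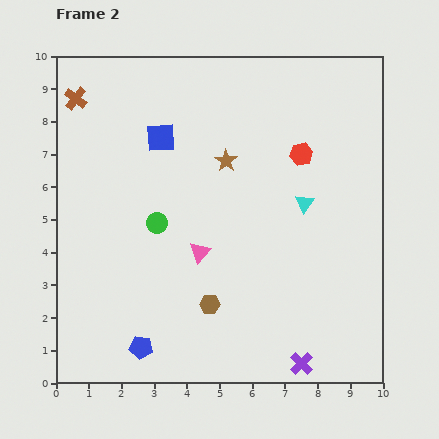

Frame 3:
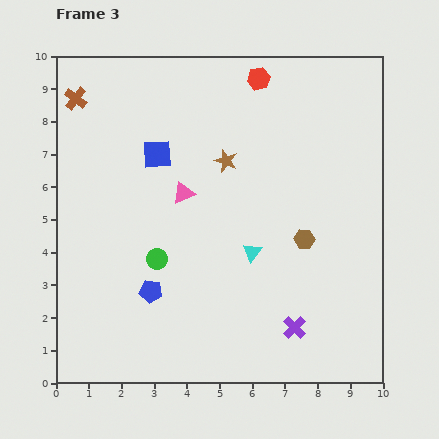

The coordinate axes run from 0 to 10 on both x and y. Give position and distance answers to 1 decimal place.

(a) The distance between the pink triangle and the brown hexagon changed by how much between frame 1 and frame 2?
-2.3

Distance in frame 1: 3.9. Distance in frame 2: 1.6.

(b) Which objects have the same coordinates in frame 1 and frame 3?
the brown star, the brown cross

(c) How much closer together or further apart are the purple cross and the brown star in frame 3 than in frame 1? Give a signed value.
-0.2

Distance in frame 1: 5.7. Distance in frame 3: 5.5.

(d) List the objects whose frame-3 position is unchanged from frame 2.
the brown star, the brown cross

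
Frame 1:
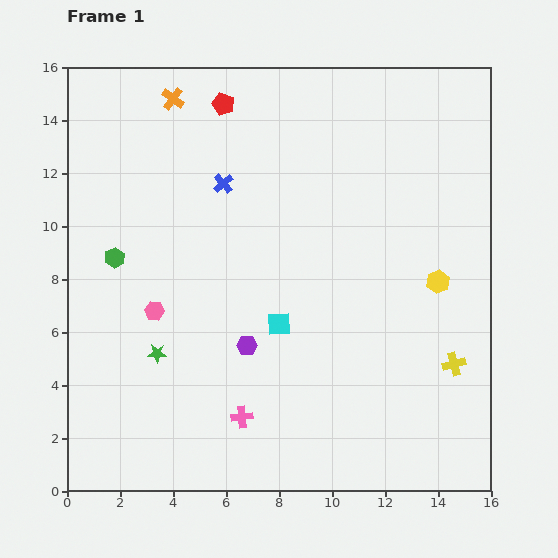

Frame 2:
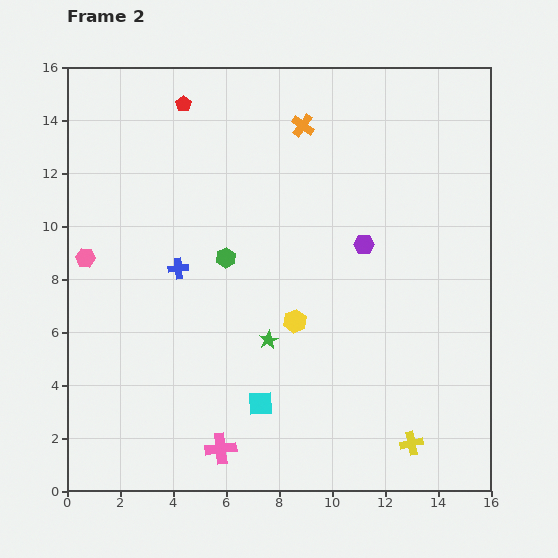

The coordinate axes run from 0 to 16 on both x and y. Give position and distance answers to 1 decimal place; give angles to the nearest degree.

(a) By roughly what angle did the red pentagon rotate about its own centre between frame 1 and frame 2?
16° clockwise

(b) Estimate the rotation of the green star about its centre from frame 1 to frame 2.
29° counter-clockwise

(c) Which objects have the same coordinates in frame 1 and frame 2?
none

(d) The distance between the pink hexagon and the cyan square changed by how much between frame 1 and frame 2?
+3.9

Distance in frame 1: 4.7. Distance in frame 2: 8.6.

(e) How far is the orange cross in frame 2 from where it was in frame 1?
5.0

The orange cross moved from (4.0, 14.8) to (8.9, 13.8), a distance of √(4.9² + 1.0²) ≈ 5.0.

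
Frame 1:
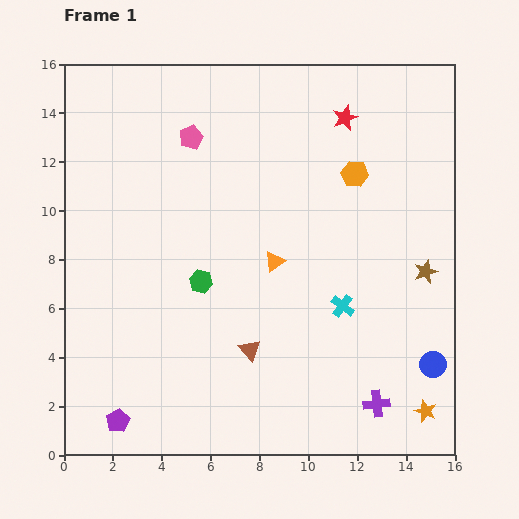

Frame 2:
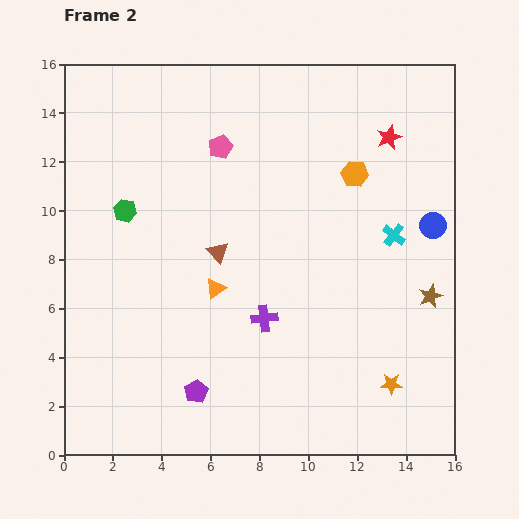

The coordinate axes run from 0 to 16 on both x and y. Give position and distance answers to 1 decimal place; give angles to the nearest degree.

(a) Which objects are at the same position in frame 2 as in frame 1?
the orange hexagon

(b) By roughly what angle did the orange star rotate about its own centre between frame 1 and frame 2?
20° counter-clockwise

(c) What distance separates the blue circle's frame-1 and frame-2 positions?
5.7

The blue circle moved from (15.1, 3.7) to (15.1, 9.4), a distance of √(0.0² + 5.7²) ≈ 5.7.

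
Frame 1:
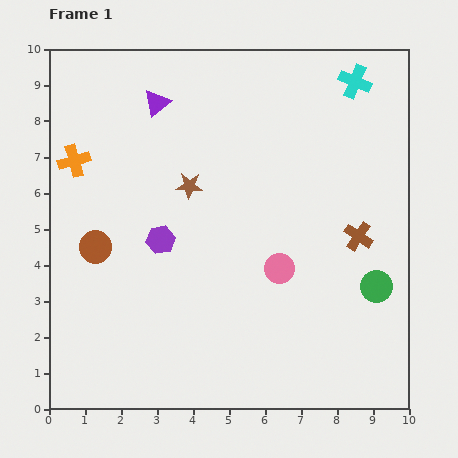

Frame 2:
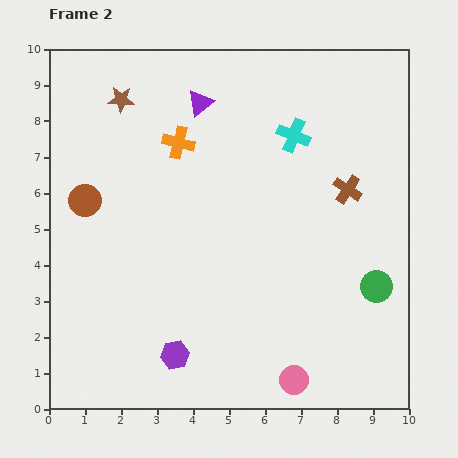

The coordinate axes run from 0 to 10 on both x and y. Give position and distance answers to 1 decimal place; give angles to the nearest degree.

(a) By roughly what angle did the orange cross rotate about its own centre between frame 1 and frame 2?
30° clockwise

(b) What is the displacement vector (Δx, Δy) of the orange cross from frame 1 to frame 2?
(2.9, 0.5)

The orange cross was at (0.7, 6.9) in frame 1 and (3.6, 7.4) in frame 2.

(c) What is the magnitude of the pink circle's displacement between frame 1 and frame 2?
3.1

The pink circle moved from (6.4, 3.9) to (6.8, 0.8), a distance of √(0.4² + 3.1²) ≈ 3.1.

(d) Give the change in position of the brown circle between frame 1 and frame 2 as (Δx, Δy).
(-0.3, 1.3)

The brown circle was at (1.3, 4.5) in frame 1 and (1.0, 5.8) in frame 2.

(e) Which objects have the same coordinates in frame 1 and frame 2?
the green circle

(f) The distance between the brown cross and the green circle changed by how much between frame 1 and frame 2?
+1.3

Distance in frame 1: 1.5. Distance in frame 2: 2.8.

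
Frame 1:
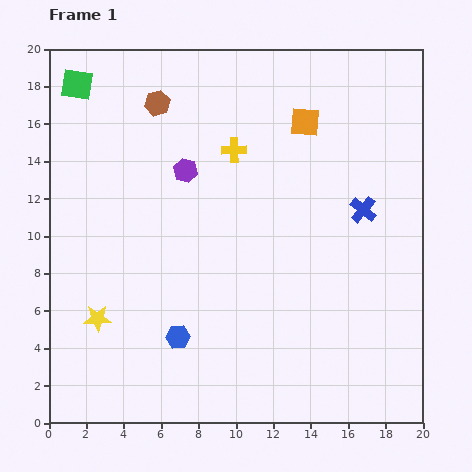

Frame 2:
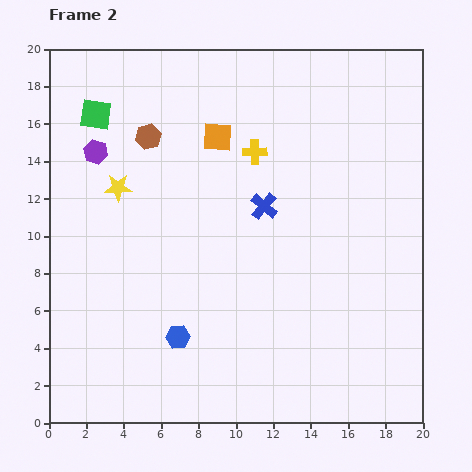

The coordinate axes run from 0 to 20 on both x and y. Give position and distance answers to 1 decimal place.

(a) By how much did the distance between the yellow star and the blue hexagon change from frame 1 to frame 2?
+4.2

Distance in frame 1: 4.4. Distance in frame 2: 8.6.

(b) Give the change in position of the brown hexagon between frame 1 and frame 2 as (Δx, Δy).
(-0.5, -1.8)

The brown hexagon was at (5.8, 17.1) in frame 1 and (5.3, 15.3) in frame 2.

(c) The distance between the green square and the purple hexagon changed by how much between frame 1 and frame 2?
-5.4

Distance in frame 1: 7.4. Distance in frame 2: 2.0.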